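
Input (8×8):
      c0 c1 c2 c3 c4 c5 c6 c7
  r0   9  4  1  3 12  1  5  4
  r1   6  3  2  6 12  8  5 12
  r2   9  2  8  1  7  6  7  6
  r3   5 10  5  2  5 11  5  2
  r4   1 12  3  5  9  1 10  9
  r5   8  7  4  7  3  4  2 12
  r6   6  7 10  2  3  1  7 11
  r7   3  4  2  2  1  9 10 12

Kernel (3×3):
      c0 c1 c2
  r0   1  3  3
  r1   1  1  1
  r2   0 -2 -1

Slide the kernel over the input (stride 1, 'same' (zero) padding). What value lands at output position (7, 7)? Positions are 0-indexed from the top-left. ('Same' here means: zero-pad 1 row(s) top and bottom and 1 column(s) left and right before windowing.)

The receptive field on the zero-padded input at this output position is [7 11 0 / 10 12 0 / 0 0 0]. Elementwise product with the kernel and sum: 7·1 + 11·3 + 0·3 + 10·1 + 12·1 + 0·1 + 0·-2 + 0·-1.

62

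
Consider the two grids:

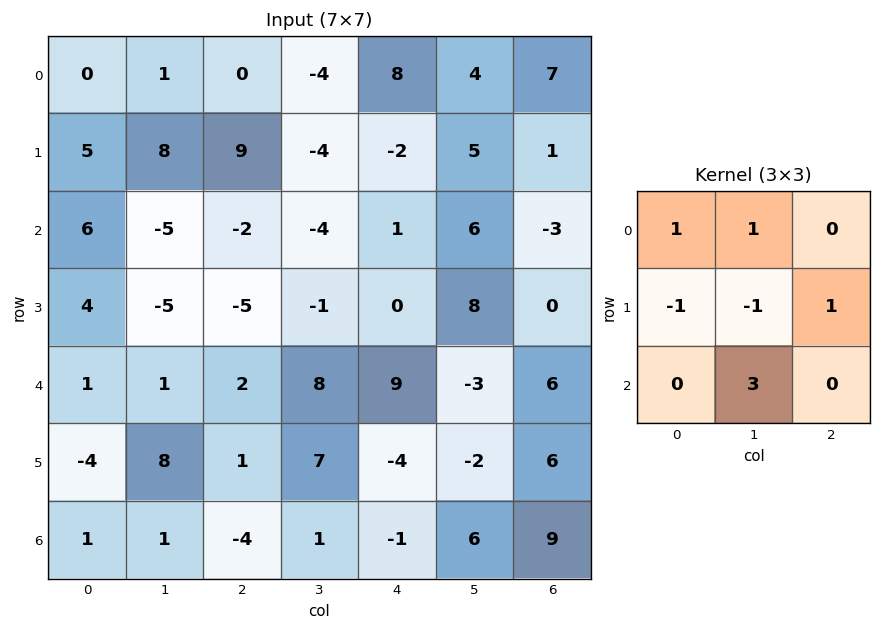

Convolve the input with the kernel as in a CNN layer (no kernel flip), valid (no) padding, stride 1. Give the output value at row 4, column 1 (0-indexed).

The receptive field on the input at this output position is [1 2 8 / 8 1 7 / 1 -4 1]. Elementwise product with the kernel and sum: 1·1 + 2·1 + 8·-1 + 1·-1 + 7·1 + -4·3.

-11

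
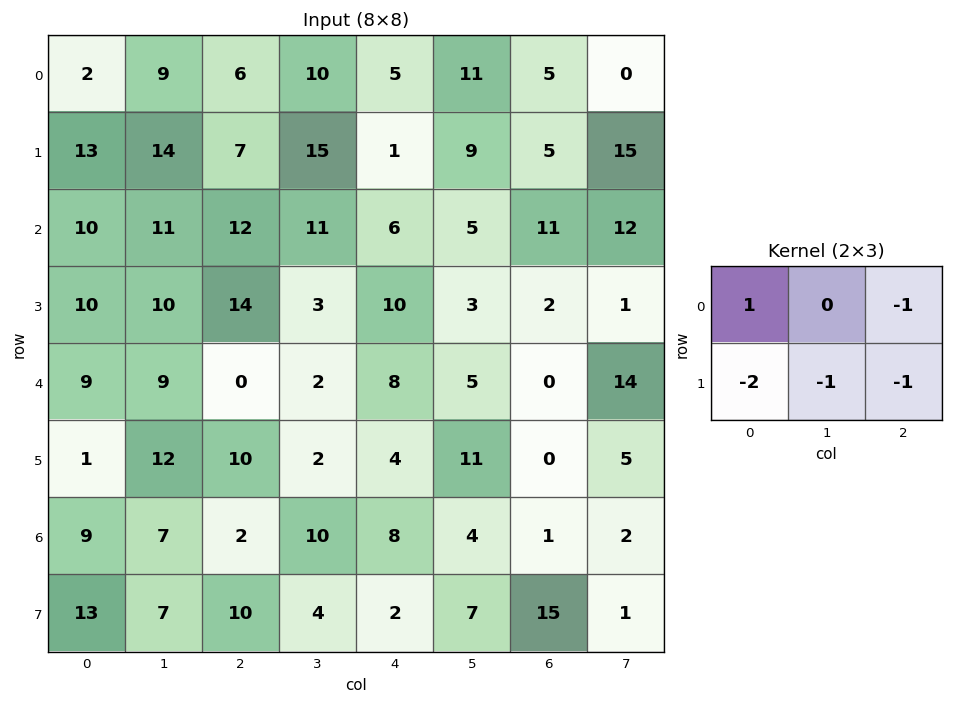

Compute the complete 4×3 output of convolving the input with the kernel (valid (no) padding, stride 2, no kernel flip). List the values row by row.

-51 -29 -16
-46 -35 -30
-15 -34 -11
-36 -32 -19

Output[0,0]: The receptive field on the input at this output position is [2 9 6 / 13 14 7]. Elementwise product with the kernel and sum: 2·1 + 6·-1 + 13·-2 + 14·-1 + 7·-1.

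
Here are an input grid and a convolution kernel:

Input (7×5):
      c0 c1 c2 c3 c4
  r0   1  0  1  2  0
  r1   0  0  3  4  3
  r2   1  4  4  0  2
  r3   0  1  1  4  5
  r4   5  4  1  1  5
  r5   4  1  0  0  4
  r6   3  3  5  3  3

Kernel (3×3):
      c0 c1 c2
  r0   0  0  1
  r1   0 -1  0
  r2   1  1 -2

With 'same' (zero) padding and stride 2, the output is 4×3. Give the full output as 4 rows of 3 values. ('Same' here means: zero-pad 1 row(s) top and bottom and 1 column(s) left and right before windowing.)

-1 -6 7
-3 -6 7
-2 4 -1
-2 -5 -3

Output[0,0]: The receptive field on the zero-padded input at this output position is [0 0 0 / 0 1 0 / 0 0 0]. Elementwise product with the kernel and sum: 0·1 + 1·-1 + 0·1 + 0·1 + 0·-2.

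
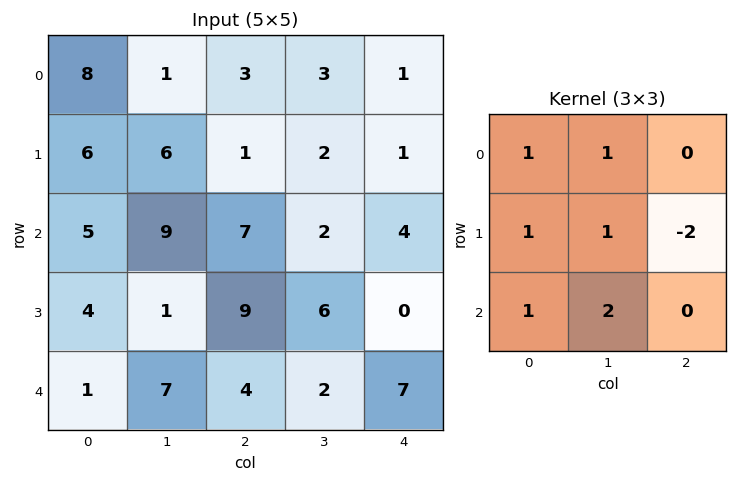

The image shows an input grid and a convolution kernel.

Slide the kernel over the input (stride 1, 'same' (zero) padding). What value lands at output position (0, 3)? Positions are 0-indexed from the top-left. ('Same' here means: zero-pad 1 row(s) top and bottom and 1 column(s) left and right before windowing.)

9

The receptive field on the zero-padded input at this output position is [0 0 0 / 3 3 1 / 1 2 1]. Elementwise product with the kernel and sum: 0·1 + 0·1 + 3·1 + 3·1 + 1·-2 + 1·1 + 2·2.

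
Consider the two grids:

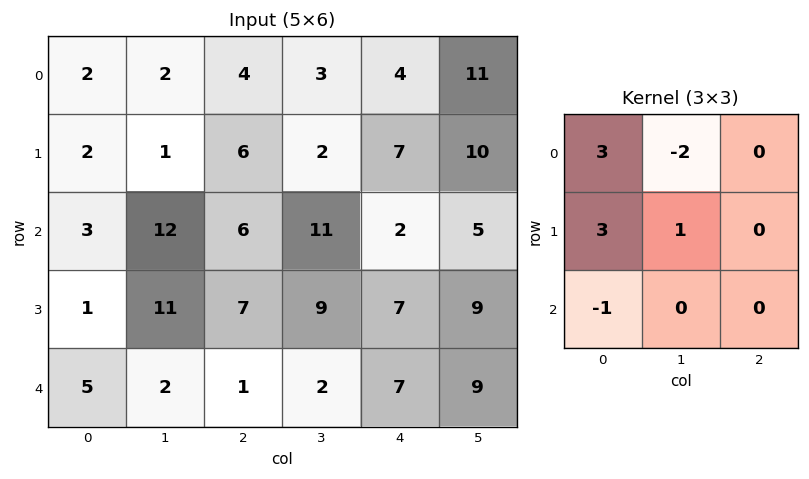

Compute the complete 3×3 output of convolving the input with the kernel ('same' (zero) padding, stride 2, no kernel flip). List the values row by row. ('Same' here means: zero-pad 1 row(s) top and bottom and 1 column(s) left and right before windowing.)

2 9 11
-1 22 18
3 26 26

Output[0,0]: The receptive field on the zero-padded input at this output position is [0 0 0 / 0 2 2 / 0 2 1]. Elementwise product with the kernel and sum: 0·3 + 0·-2 + 0·3 + 2·1 + 0·-1.
Output[0,1]: The receptive field on the zero-padded input at this output position is [0 0 0 / 2 4 3 / 1 6 2]. Elementwise product with the kernel and sum: 0·3 + 0·-2 + 2·3 + 4·1 + 1·-1.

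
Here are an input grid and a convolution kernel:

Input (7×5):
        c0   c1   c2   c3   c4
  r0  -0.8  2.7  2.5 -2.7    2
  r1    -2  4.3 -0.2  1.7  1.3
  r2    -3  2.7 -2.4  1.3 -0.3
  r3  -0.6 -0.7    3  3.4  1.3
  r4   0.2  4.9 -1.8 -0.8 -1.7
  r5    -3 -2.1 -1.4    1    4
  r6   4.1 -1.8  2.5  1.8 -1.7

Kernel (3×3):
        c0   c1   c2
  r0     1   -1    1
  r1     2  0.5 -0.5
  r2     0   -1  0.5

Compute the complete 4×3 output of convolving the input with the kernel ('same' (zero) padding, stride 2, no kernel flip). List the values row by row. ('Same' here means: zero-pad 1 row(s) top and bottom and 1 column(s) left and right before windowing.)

Output[0,0]: The receptive field on the zero-padded input at this output position is [0 0 0 / 0 -0.8 2.7 / 0 -2 4.3]. Elementwise product with the kernel and sum: 0·1 + 0·-1 + 0·1 + 0·2 + -0.8·0.5 + 2.7·-0.5 + -2·-1 + 4.3·0.5.
Output[0,1]: The receptive field on the zero-padded input at this output position is [0 0 0 / 2.7 2.5 -2.7 / 4.3 -0.2 1.7]. Elementwise product with the kernel and sum: 0·1 + 0·-1 + 0·1 + 2.7·2 + 2.5·0.5 + -2.7·-0.5 + -0.2·-1 + 1.7·0.5.

2.4 9.05 -5.7
3.7 8.45 1.55
-0.5 10.9 -4.35
3.85 -2.95 -0.25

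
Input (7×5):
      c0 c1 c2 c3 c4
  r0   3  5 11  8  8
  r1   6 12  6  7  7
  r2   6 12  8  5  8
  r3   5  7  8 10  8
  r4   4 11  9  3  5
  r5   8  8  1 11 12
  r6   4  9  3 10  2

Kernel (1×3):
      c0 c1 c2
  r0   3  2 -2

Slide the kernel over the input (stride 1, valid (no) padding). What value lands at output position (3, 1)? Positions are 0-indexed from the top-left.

The receptive field on the input at this output position is [7 8 10]. Elementwise product with the kernel and sum: 7·3 + 8·2 + 10·-2.

17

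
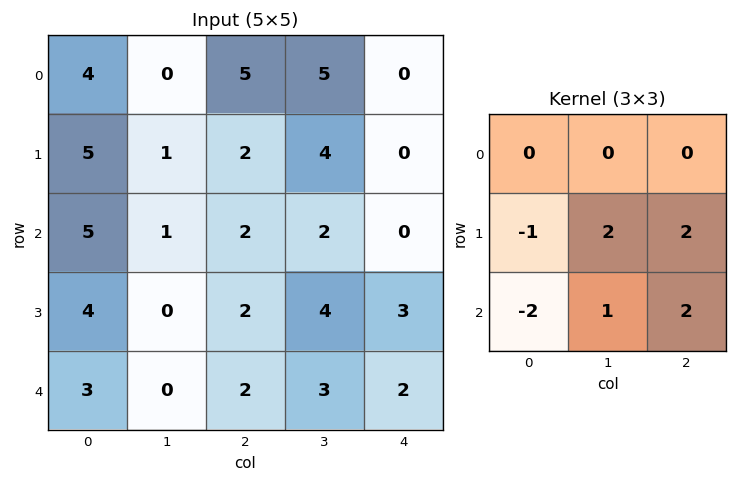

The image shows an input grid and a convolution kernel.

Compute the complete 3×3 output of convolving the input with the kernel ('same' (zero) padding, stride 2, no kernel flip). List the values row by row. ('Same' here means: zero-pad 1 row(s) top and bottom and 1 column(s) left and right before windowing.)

Output[0,0]: The receptive field on the zero-padded input at this output position is [0 0 0 / 0 4 0 / 0 5 1]. Elementwise product with the kernel and sum: 0·-1 + 4·2 + 0·2 + 0·-2 + 5·1 + 1·2.

15 28 -13
16 17 -7
6 10 1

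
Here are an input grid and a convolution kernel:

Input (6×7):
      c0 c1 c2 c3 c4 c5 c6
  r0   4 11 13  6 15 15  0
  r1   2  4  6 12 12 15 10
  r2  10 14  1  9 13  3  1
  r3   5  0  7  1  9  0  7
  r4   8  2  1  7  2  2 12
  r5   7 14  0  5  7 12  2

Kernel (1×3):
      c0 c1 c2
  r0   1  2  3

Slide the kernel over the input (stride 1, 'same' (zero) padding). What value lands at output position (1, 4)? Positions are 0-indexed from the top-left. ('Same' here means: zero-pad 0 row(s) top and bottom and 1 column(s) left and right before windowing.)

The receptive field on the zero-padded input at this output position is [12 12 15]. Elementwise product with the kernel and sum: 12·1 + 12·2 + 15·3.

81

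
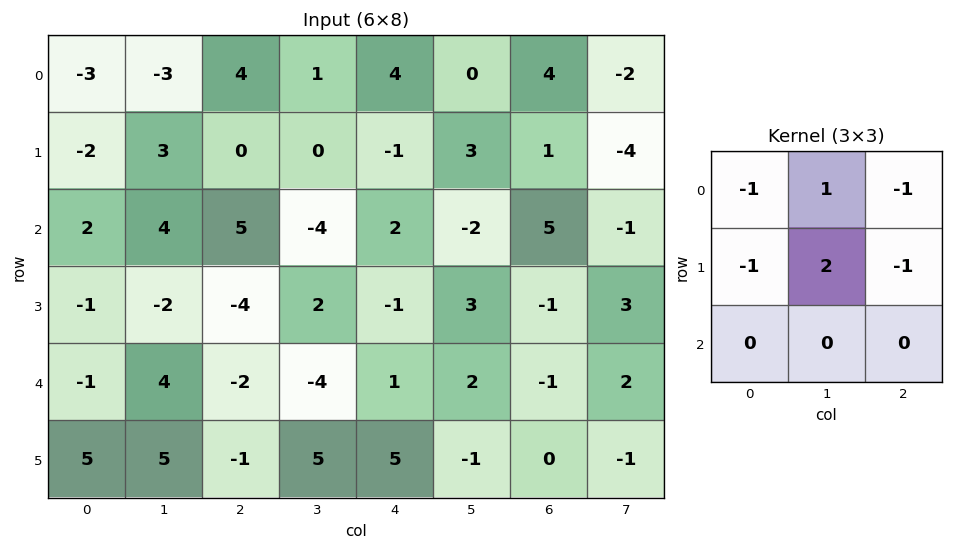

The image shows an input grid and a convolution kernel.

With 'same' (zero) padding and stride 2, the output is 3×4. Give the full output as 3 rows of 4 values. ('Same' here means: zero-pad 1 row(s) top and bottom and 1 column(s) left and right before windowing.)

-3 10 7 10
-5 7 6 15
-5 -8 -2 -13

Output[0,0]: The receptive field on the zero-padded input at this output position is [0 0 0 / 0 -3 -3 / 0 -2 3]. Elementwise product with the kernel and sum: 0·-1 + 0·1 + 0·-1 + 0·-1 + -3·2 + -3·-1.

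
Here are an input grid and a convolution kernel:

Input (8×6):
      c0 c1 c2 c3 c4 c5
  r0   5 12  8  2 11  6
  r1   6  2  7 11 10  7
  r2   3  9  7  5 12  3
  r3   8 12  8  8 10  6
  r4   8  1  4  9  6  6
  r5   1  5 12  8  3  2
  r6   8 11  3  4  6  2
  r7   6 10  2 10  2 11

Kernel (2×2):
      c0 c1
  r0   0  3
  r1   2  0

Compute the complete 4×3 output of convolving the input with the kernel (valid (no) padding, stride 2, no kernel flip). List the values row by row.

Output[0,0]: The receptive field on the input at this output position is [5 12 / 6 2]. Elementwise product with the kernel and sum: 12·3 + 6·2.
Output[0,1]: The receptive field on the input at this output position is [8 2 / 7 11]. Elementwise product with the kernel and sum: 2·3 + 7·2.

48 20 38
43 31 29
5 51 24
45 16 10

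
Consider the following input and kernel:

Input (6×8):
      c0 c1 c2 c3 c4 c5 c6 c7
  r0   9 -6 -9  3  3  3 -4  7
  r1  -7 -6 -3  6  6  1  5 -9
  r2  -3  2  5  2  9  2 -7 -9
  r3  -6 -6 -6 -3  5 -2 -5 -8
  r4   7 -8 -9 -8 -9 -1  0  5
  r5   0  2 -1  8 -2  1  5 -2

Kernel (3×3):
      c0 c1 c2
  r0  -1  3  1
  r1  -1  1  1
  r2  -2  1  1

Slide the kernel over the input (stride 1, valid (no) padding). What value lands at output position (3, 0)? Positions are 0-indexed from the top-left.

-41

The receptive field on the input at this output position is [-6 -6 -6 / 7 -8 -9 / 0 2 -1]. Elementwise product with the kernel and sum: -6·-1 + -6·3 + -6·1 + 7·-1 + -8·1 + -9·1 + 0·-2 + 2·1 + -1·1.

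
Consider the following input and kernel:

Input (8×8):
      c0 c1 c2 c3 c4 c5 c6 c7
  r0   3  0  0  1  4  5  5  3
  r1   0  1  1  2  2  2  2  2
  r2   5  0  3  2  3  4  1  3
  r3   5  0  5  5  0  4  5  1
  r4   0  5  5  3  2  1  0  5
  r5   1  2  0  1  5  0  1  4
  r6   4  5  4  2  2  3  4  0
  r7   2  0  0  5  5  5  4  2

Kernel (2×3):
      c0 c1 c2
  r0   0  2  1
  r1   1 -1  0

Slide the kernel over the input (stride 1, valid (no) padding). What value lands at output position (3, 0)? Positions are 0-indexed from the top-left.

The receptive field on the input at this output position is [5 0 5 / 0 5 5]. Elementwise product with the kernel and sum: 0·2 + 5·1 + 0·1 + 5·-1.

0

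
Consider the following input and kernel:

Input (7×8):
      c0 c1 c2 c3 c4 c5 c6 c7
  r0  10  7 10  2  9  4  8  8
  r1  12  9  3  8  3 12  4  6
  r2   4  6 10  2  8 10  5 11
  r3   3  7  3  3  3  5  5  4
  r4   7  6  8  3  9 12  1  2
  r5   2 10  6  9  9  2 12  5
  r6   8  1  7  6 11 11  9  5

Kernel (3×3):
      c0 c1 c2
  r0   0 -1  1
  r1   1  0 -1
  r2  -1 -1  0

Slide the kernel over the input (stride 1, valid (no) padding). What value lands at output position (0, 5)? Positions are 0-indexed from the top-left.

-9

The receptive field on the input at this output position is [4 8 8 / 12 4 6 / 10 5 11]. Elementwise product with the kernel and sum: 8·-1 + 8·1 + 12·1 + 6·-1 + 10·-1 + 5·-1.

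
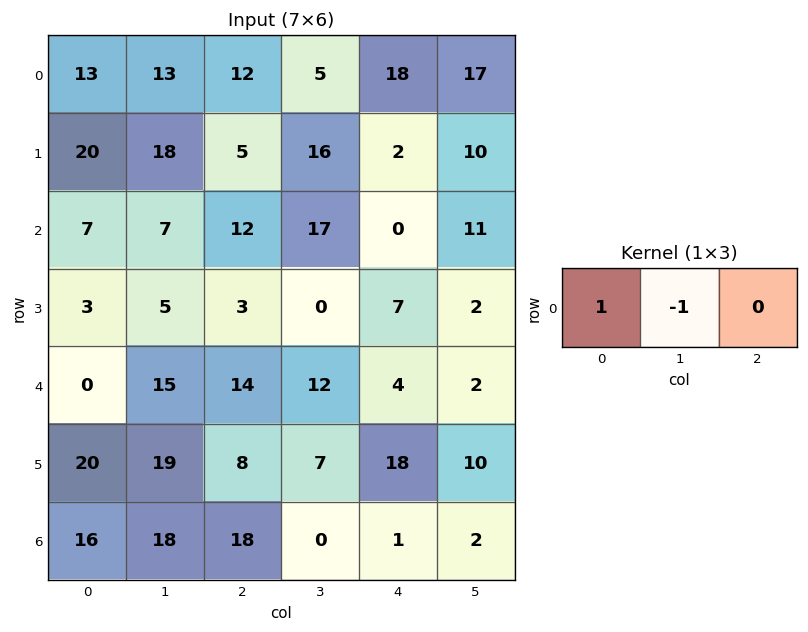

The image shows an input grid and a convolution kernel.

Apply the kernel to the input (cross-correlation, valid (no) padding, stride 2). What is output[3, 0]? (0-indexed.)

The receptive field on the input at this output position is [16 18 18]. Elementwise product with the kernel and sum: 16·1 + 18·-1.

-2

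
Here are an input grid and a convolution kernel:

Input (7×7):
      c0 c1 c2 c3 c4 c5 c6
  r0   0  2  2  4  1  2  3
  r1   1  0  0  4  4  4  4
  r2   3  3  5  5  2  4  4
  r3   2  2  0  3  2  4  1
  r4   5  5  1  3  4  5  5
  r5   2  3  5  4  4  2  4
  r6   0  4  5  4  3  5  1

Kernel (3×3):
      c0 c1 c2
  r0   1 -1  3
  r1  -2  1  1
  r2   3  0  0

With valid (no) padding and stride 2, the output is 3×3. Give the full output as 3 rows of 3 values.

11 24 14
28 14 23
7 23 21

Output[0,0]: The receptive field on the input at this output position is [0 2 2 / 1 0 0 / 3 3 5]. Elementwise product with the kernel and sum: 0·1 + 2·-1 + 2·3 + 1·-2 + 0·1 + 0·1 + 3·3.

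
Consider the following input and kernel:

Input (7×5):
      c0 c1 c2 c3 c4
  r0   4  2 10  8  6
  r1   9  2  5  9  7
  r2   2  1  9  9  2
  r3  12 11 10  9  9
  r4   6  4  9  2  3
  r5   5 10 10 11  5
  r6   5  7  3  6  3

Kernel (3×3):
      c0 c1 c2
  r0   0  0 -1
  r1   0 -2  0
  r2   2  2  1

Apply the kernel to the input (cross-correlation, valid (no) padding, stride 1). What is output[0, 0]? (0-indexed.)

1

The receptive field on the input at this output position is [4 2 10 / 9 2 5 / 2 1 9]. Elementwise product with the kernel and sum: 10·-1 + 2·-2 + 2·2 + 1·2 + 9·1.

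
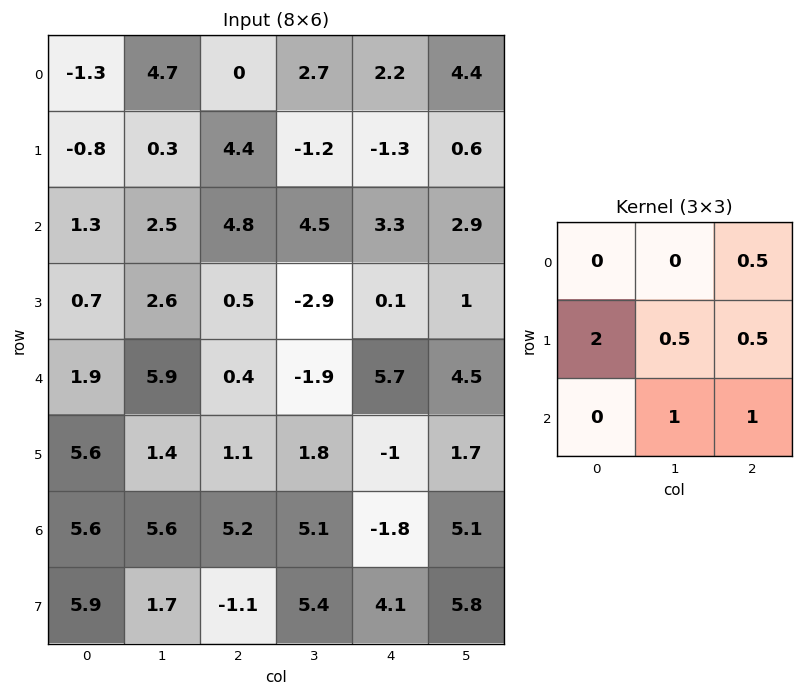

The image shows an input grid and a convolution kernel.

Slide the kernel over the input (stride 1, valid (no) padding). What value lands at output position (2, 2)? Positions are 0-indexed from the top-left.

5.05

The receptive field on the input at this output position is [4.8 4.5 3.3 / 0.5 -2.9 0.1 / 0.4 -1.9 5.7]. Elementwise product with the kernel and sum: 3.3·0.5 + 0.5·2 + -2.9·0.5 + 0.1·0.5 + -1.9·1 + 5.7·1.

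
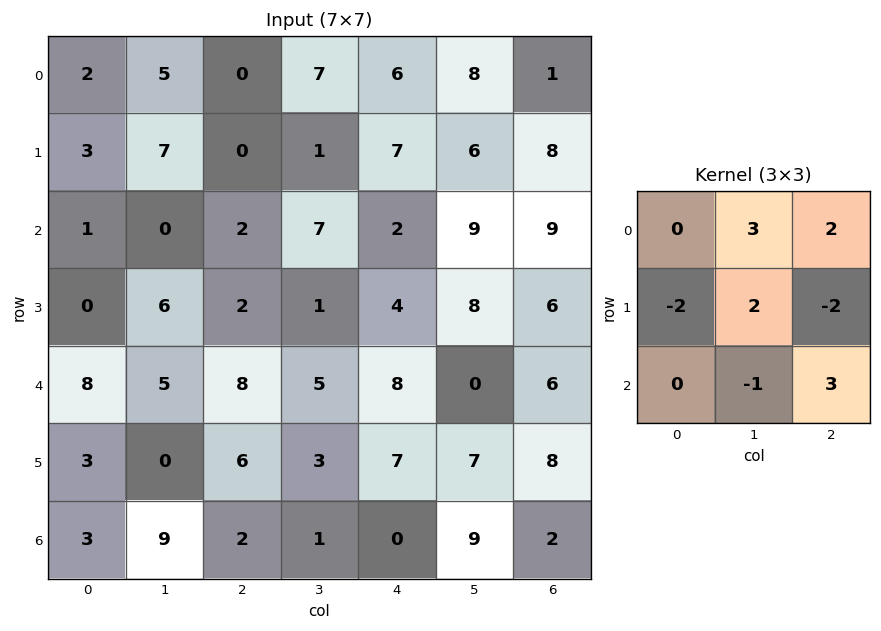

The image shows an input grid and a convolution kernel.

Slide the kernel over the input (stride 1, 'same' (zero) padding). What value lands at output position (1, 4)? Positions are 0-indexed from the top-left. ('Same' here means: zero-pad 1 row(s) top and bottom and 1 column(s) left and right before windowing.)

59

The receptive field on the zero-padded input at this output position is [7 6 8 / 1 7 6 / 7 2 9]. Elementwise product with the kernel and sum: 6·3 + 8·2 + 1·-2 + 7·2 + 6·-2 + 2·-1 + 9·3.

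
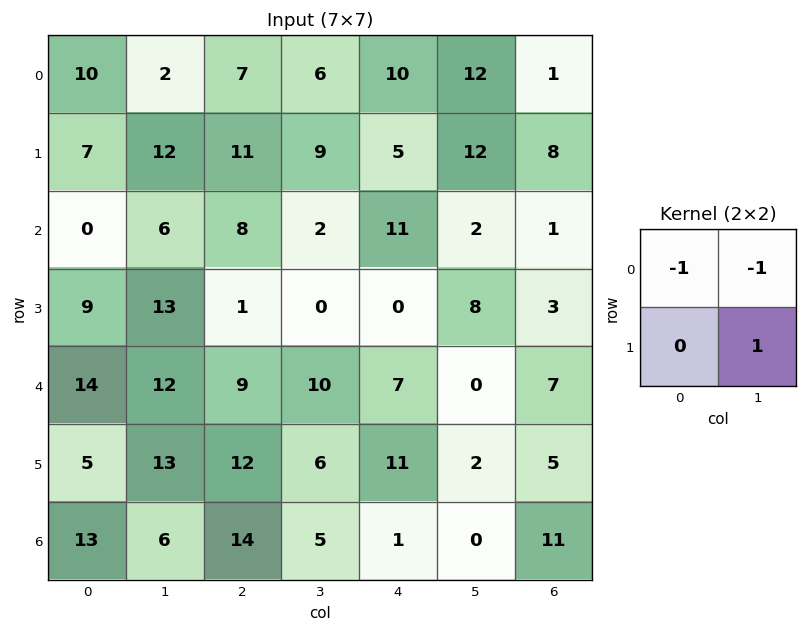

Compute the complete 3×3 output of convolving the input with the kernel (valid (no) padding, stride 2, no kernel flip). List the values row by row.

0 -4 -10
7 -10 -5
-13 -13 -5

Output[0,0]: The receptive field on the input at this output position is [10 2 / 7 12]. Elementwise product with the kernel and sum: 10·-1 + 2·-1 + 12·1.
Output[0,1]: The receptive field on the input at this output position is [7 6 / 11 9]. Elementwise product with the kernel and sum: 7·-1 + 6·-1 + 9·1.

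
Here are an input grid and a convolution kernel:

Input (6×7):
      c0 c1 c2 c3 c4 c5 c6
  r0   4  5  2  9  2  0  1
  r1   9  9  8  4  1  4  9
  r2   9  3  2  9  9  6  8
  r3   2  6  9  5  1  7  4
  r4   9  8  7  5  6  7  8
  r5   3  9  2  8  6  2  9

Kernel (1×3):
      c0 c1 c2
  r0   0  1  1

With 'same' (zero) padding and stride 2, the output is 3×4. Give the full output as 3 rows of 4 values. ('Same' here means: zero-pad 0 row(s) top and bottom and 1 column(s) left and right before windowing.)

9 11 2 1
12 11 15 8
17 12 13 8

Output[0,0]: The receptive field on the zero-padded input at this output position is [0 4 5]. Elementwise product with the kernel and sum: 4·1 + 5·1.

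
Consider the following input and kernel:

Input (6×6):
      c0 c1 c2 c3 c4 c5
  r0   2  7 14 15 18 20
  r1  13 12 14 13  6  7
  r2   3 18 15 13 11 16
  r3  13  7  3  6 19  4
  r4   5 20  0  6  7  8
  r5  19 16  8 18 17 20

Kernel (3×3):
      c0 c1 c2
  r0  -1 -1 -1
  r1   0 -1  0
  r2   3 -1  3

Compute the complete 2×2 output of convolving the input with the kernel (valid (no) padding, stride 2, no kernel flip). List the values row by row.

Output[0,0]: The receptive field on the input at this output position is [2 7 14 / 13 12 14 / 3 18 15]. Elementwise product with the kernel and sum: 2·-1 + 7·-1 + 14·-1 + 12·-1 + 3·3 + 18·-1 + 15·3.

1 5
-48 -30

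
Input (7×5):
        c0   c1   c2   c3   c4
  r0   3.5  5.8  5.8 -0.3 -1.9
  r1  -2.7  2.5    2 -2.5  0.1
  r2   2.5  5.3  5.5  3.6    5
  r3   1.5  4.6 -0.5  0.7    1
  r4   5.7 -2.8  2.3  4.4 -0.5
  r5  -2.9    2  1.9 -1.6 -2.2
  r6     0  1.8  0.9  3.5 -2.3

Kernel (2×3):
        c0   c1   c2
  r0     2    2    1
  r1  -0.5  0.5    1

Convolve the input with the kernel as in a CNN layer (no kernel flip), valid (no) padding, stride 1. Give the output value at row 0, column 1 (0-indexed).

The receptive field on the input at this output position is [5.8 5.8 -0.3 / 2.5 2 -2.5]. Elementwise product with the kernel and sum: 5.8·2 + 5.8·2 + -0.3·1 + 2.5·-0.5 + 2·0.5 + -2.5·1.

20.15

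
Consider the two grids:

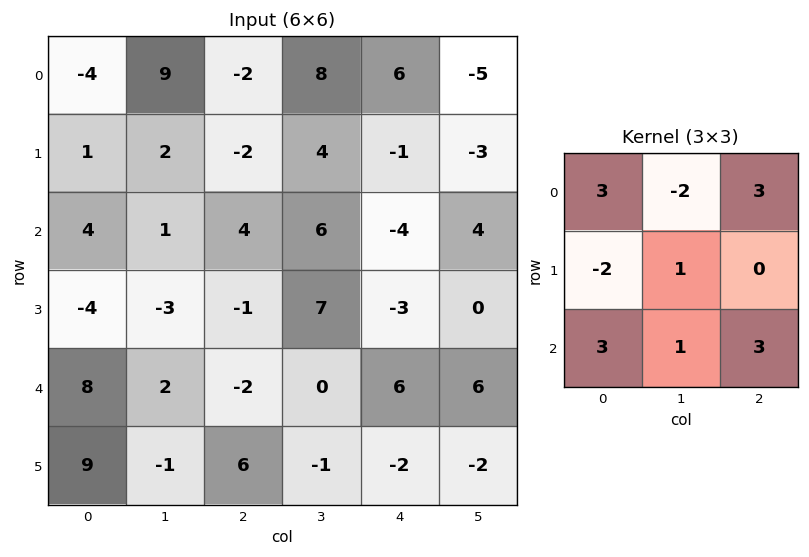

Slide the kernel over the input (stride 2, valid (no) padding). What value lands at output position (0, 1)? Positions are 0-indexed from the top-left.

The receptive field on the input at this output position is [-2 8 6 / -2 4 -1 / 4 6 -4]. Elementwise product with the kernel and sum: -2·3 + 8·-2 + 6·3 + -2·-2 + 4·1 + 4·3 + 6·1 + -4·3.

10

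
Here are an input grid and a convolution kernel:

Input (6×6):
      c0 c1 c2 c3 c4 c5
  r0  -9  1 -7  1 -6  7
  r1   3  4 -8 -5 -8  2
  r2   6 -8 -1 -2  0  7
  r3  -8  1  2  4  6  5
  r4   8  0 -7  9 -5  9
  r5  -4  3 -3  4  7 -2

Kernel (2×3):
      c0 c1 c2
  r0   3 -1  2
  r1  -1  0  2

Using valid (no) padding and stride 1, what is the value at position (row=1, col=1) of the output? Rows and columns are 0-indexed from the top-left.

14

The receptive field on the input at this output position is [4 -8 -5 / -8 -1 -2]. Elementwise product with the kernel and sum: 4·3 + -8·-1 + -5·2 + -8·-1 + -2·2.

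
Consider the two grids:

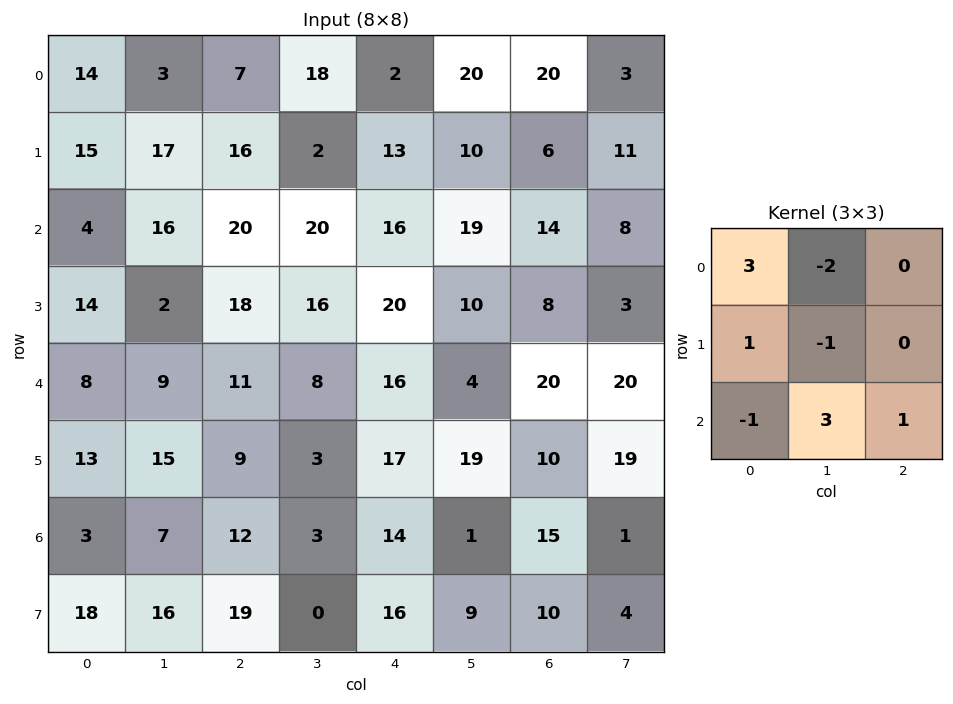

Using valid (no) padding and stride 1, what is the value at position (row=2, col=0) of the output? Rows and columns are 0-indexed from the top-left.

The receptive field on the input at this output position is [4 16 20 / 14 2 18 / 8 9 11]. Elementwise product with the kernel and sum: 4·3 + 16·-2 + 14·1 + 2·-1 + 8·-1 + 9·3 + 11·1.

22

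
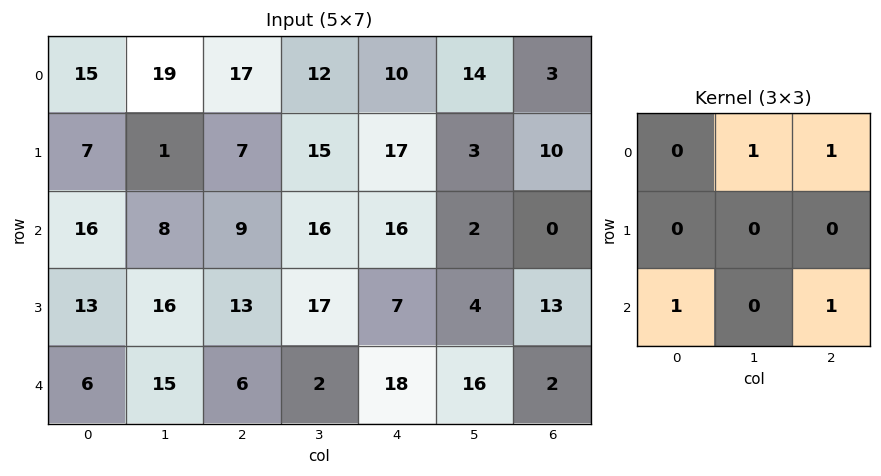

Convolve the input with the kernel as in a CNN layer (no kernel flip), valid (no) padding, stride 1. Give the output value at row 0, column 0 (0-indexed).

The receptive field on the input at this output position is [15 19 17 / 7 1 7 / 16 8 9]. Elementwise product with the kernel and sum: 19·1 + 17·1 + 16·1 + 9·1.

61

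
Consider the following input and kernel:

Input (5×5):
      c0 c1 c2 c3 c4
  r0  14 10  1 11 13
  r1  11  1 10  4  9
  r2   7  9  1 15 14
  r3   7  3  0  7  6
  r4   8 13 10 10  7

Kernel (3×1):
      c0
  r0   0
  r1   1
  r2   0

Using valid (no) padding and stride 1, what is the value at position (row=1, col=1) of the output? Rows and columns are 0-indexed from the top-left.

9

The receptive field on the input at this output position is [1 / 9 / 3]. Elementwise product with the kernel and sum: 9·1.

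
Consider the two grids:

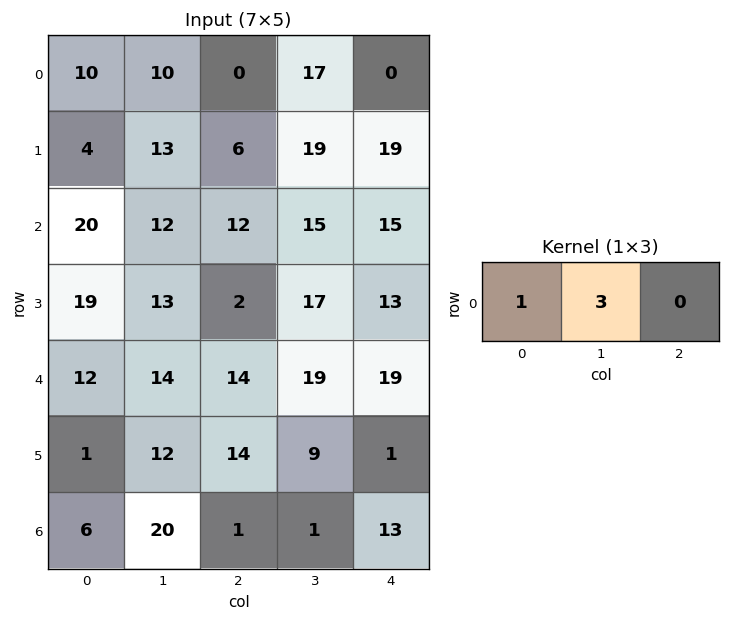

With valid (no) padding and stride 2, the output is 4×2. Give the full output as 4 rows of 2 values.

Output[0,0]: The receptive field on the input at this output position is [10 10 0]. Elementwise product with the kernel and sum: 10·1 + 10·3.

40 51
56 57
54 71
66 4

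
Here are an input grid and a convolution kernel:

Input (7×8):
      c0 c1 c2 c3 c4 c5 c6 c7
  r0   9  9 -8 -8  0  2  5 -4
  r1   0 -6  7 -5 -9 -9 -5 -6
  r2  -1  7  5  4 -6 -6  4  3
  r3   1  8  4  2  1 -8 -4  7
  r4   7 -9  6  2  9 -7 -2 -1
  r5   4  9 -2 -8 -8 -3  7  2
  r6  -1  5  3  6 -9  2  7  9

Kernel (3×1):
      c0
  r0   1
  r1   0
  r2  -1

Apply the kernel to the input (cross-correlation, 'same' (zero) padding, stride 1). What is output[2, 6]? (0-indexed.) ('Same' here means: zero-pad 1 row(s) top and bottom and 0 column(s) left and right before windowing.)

The receptive field on the zero-padded input at this output position is [-5 / 4 / -4]. Elementwise product with the kernel and sum: -5·1 + -4·-1.

-1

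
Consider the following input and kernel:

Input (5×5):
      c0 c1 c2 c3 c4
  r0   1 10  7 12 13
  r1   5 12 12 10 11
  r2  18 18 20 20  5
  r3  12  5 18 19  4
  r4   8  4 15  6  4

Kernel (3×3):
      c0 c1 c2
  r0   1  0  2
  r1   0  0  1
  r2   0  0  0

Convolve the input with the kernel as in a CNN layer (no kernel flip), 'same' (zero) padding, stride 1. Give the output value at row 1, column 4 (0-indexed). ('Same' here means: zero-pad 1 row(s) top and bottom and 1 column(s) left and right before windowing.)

12

The receptive field on the zero-padded input at this output position is [12 13 0 / 10 11 0 / 20 5 0]. Elementwise product with the kernel and sum: 12·1 + 0·2 + 0·1.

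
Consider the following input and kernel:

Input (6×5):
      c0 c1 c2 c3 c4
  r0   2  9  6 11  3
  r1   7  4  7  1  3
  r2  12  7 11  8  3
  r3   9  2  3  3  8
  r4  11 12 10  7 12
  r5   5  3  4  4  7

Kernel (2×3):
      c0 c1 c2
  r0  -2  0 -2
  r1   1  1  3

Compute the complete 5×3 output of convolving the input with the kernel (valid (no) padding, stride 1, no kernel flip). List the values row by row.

16 -26 -1
24 32 8
-26 -16 2
29 33 31
-22 -19 -15

Output[0,0]: The receptive field on the input at this output position is [2 9 6 / 7 4 7]. Elementwise product with the kernel and sum: 2·-2 + 6·-2 + 7·1 + 4·1 + 7·3.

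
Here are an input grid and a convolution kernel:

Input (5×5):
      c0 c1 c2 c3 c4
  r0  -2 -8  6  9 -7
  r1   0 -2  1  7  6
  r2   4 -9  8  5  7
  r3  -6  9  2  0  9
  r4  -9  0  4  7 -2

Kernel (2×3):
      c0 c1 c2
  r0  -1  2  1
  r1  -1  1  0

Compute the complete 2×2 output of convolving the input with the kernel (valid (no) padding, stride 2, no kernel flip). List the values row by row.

Output[0,0]: The receptive field on the input at this output position is [-2 -8 6 / 0 -2 1]. Elementwise product with the kernel and sum: -2·-1 + -8·2 + 6·1 + 0·-1 + -2·1.

-10 11
1 7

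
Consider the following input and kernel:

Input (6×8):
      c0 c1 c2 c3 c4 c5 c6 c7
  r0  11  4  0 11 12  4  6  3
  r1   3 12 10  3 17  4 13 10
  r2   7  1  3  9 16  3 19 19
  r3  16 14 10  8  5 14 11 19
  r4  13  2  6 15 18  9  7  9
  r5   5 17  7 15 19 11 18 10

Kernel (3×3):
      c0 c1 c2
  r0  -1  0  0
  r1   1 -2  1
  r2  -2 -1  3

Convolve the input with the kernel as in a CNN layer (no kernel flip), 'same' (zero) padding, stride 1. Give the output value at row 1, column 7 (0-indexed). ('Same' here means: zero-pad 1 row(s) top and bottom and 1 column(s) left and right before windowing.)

-70

The receptive field on the zero-padded input at this output position is [6 3 0 / 13 10 0 / 19 19 0]. Elementwise product with the kernel and sum: 6·-1 + 13·1 + 10·-2 + 0·1 + 19·-2 + 19·-1 + 0·3.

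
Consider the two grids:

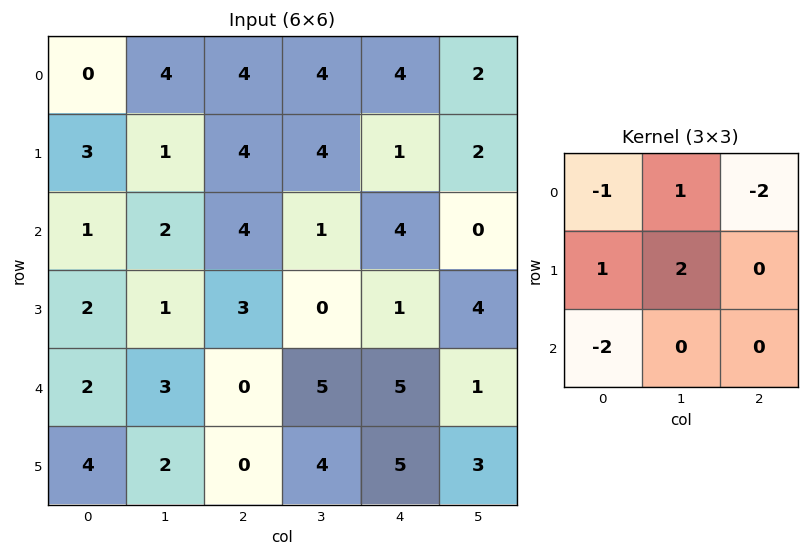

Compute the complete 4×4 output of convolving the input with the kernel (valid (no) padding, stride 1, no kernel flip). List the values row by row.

-1 -3 -4 0
-9 3 -2 2
-7 1 -8 -5
-7 1 5 0

Output[0,0]: The receptive field on the input at this output position is [0 4 4 / 3 1 4 / 1 2 4]. Elementwise product with the kernel and sum: 0·-1 + 4·1 + 4·-2 + 3·1 + 1·2 + 1·-2.
Output[0,1]: The receptive field on the input at this output position is [4 4 4 / 1 4 4 / 2 4 1]. Elementwise product with the kernel and sum: 4·-1 + 4·1 + 4·-2 + 1·1 + 4·2 + 2·-2.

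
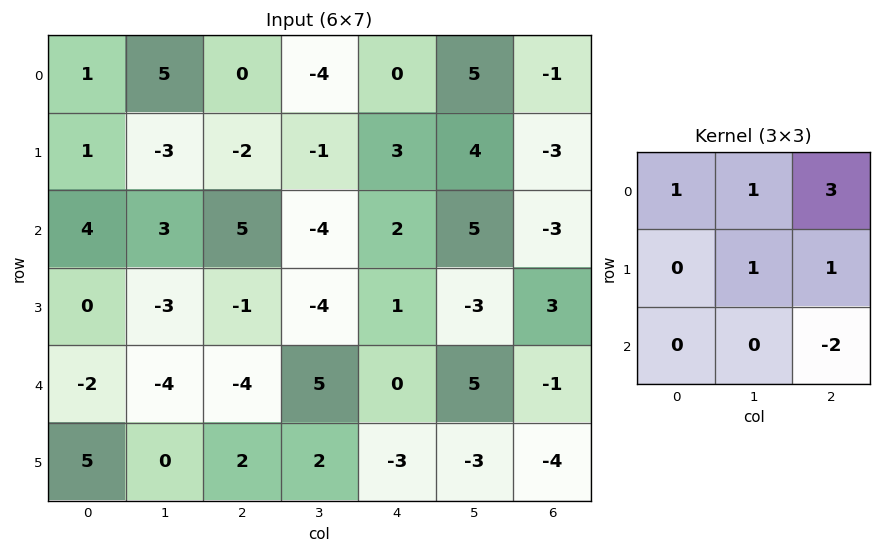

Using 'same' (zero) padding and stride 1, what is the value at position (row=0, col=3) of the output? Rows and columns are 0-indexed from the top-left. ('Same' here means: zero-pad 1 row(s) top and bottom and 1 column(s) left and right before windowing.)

The receptive field on the zero-padded input at this output position is [0 0 0 / 0 -4 0 / -2 -1 3]. Elementwise product with the kernel and sum: 0·1 + 0·1 + 0·3 + -4·1 + 0·1 + 3·-2.

-10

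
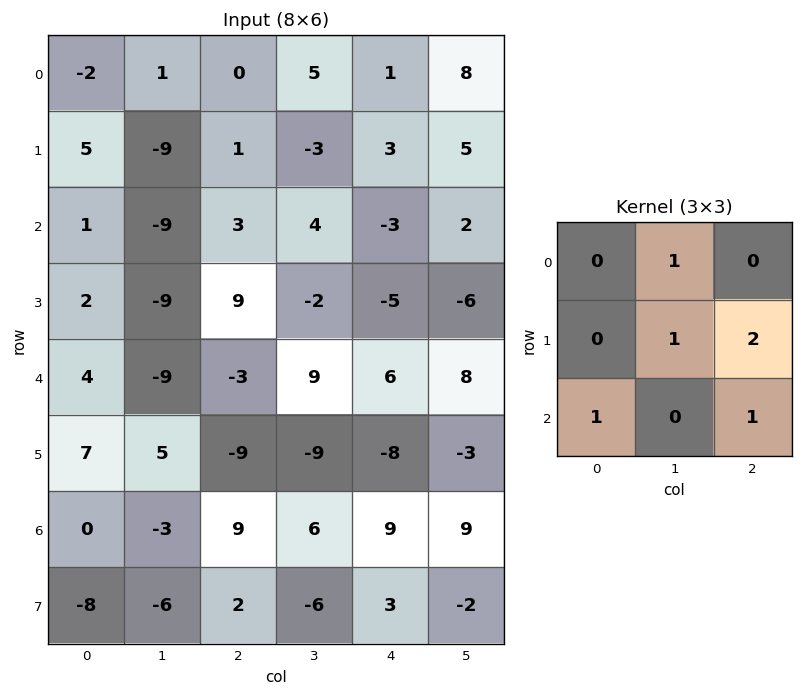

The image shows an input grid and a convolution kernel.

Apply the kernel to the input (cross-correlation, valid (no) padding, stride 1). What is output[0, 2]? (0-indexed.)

The receptive field on the input at this output position is [0 5 1 / 1 -3 3 / 3 4 -3]. Elementwise product with the kernel and sum: 5·1 + -3·1 + 3·2 + 3·1 + -3·1.

8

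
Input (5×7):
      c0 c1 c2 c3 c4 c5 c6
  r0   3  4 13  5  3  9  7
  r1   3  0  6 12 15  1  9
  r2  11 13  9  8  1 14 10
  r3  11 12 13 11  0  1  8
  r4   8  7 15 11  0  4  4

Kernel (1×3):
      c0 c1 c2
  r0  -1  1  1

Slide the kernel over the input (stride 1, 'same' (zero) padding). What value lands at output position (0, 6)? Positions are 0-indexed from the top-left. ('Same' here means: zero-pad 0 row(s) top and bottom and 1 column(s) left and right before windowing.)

The receptive field on the zero-padded input at this output position is [9 7 0]. Elementwise product with the kernel and sum: 9·-1 + 7·1 + 0·1.

-2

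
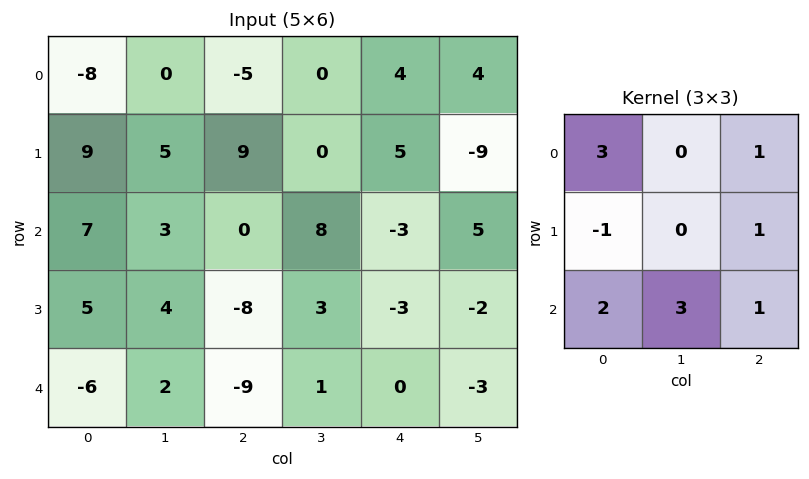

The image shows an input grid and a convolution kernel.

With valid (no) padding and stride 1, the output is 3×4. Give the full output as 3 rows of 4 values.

Output[0,0]: The receptive field on the input at this output position is [-8 0 -5 / 9 5 9 / 7 3 0]. Elementwise product with the kernel and sum: -8·3 + -5·1 + 9·-1 + 9·1 + 7·2 + 3·3 + 0·1.
Output[0,1]: The receptive field on the input at this output position is [0 -5 0 / 5 9 0 / 3 0 8]. Elementwise product with the kernel and sum: 0·3 + 0·1 + 5·-1 + 0·1 + 3·2 + 0·3 + 8·1.

-6 9 6 7
43 7 19 -17
-7 -6 -13 23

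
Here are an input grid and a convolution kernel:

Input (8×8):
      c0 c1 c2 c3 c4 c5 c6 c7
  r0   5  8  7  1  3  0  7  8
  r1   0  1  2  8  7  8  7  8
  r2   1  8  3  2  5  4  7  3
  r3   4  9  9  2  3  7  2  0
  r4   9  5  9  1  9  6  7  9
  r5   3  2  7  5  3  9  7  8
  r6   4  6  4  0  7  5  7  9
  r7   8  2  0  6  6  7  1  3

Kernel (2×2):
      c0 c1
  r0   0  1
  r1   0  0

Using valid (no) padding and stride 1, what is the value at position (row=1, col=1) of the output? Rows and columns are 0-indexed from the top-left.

The receptive field on the input at this output position is [1 2 / 8 3]. Elementwise product with the kernel and sum: 2·1.

2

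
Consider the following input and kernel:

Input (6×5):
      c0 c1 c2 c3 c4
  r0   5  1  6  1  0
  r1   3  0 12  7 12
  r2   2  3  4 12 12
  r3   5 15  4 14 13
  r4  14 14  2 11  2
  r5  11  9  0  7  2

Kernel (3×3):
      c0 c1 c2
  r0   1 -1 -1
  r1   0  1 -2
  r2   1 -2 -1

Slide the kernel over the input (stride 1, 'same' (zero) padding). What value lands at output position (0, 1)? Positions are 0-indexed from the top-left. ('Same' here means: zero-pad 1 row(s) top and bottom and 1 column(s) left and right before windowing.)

-20

The receptive field on the zero-padded input at this output position is [0 0 0 / 5 1 6 / 3 0 12]. Elementwise product with the kernel and sum: 0·1 + 0·-1 + 0·-1 + 1·1 + 6·-2 + 3·1 + 0·-2 + 12·-1.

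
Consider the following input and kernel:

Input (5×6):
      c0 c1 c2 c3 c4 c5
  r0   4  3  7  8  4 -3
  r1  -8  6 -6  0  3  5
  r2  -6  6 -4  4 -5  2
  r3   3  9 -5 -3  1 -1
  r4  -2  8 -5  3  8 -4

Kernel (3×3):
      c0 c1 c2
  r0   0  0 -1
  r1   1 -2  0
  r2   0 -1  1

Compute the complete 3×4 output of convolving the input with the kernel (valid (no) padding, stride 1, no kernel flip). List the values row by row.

Output[0,0]: The receptive field on the input at this output position is [4 3 7 / -8 6 -6 / -6 6 -4]. Elementwise product with the kernel and sum: 7·-1 + -8·1 + 6·-2 + 6·-1 + -4·1.
Output[0,1]: The receptive field on the input at this output position is [3 7 8 / 6 -6 0 / 6 -4 4]. Elementwise product with the kernel and sum: 8·-1 + 6·1 + -6·-2 + -4·-1 + 4·1.

-37 18 -19 4
-26 16 -11 7
-24 23 11 -19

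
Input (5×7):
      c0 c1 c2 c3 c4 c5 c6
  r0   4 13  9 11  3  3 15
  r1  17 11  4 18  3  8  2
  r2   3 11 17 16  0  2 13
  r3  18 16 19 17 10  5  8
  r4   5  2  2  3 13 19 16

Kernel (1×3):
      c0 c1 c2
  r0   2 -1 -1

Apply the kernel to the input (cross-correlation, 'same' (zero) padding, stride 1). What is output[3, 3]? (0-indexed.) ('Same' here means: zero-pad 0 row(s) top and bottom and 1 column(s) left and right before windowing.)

The receptive field on the zero-padded input at this output position is [19 17 10]. Elementwise product with the kernel and sum: 19·2 + 17·-1 + 10·-1.

11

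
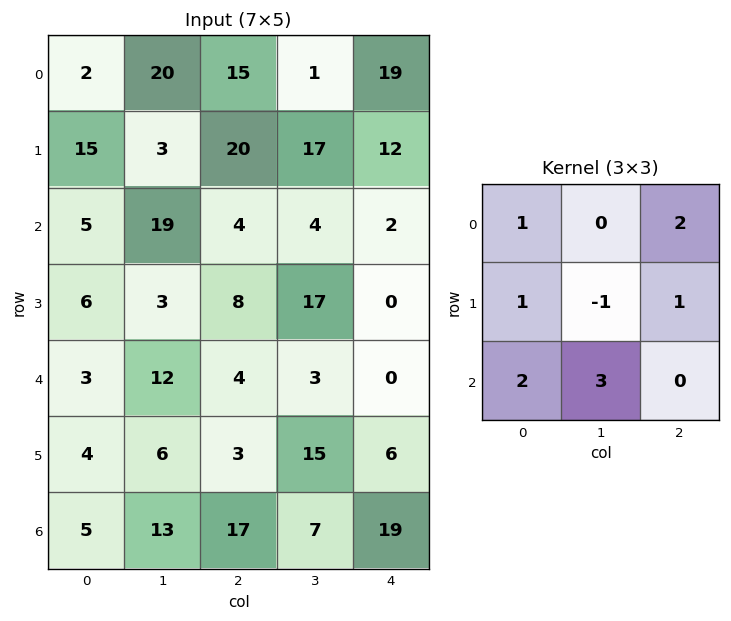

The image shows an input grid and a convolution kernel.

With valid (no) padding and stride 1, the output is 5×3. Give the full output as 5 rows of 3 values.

131 72 88
66 86 113
66 75 16
43 69 60
61 113 53

Output[0,0]: The receptive field on the input at this output position is [2 20 15 / 15 3 20 / 5 19 4]. Elementwise product with the kernel and sum: 2·1 + 15·2 + 15·1 + 3·-1 + 20·1 + 5·2 + 19·3.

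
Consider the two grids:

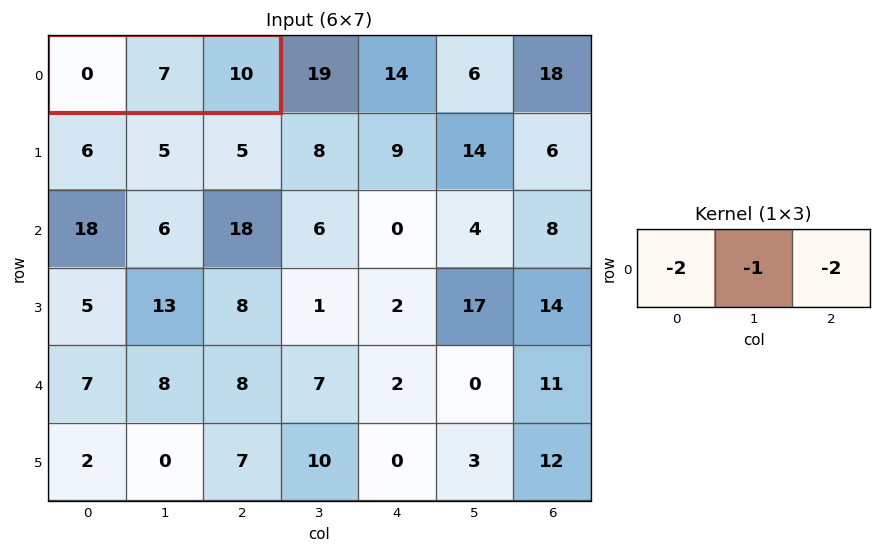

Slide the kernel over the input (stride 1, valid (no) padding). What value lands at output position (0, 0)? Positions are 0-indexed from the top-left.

The receptive field on the input at this output position is [0 7 10]. Elementwise product with the kernel and sum: 0·-2 + 7·-1 + 10·-2.

-27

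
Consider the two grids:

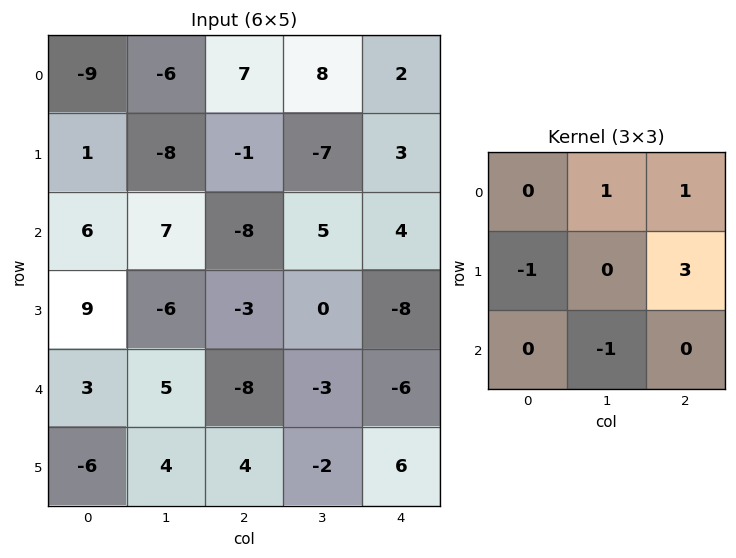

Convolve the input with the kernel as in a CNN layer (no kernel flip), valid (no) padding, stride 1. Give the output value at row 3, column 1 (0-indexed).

-21

The receptive field on the input at this output position is [-6 -3 0 / 5 -8 -3 / 4 4 -2]. Elementwise product with the kernel and sum: -3·1 + 0·1 + 5·-1 + -3·3 + 4·-1.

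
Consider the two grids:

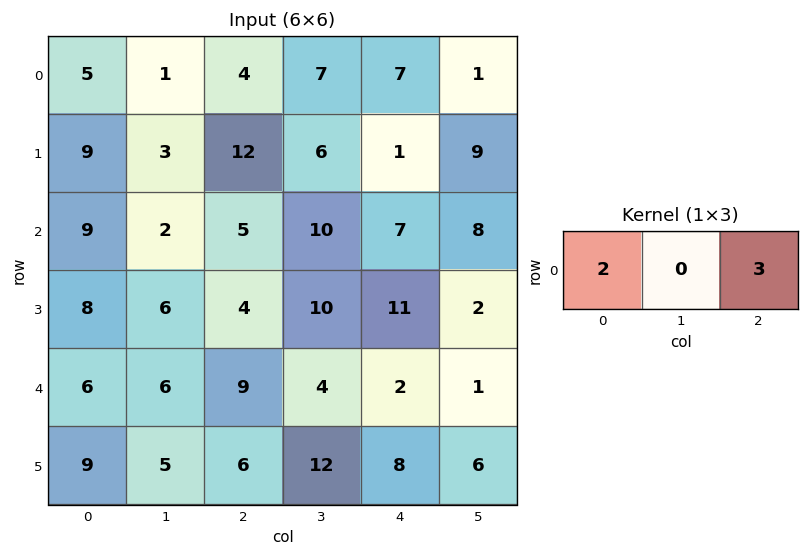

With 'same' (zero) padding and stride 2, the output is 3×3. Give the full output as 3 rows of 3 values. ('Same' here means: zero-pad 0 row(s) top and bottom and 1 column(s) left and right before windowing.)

3 23 17
6 34 44
18 24 11

Output[0,0]: The receptive field on the zero-padded input at this output position is [0 5 1]. Elementwise product with the kernel and sum: 0·2 + 1·3.
Output[0,1]: The receptive field on the zero-padded input at this output position is [1 4 7]. Elementwise product with the kernel and sum: 1·2 + 7·3.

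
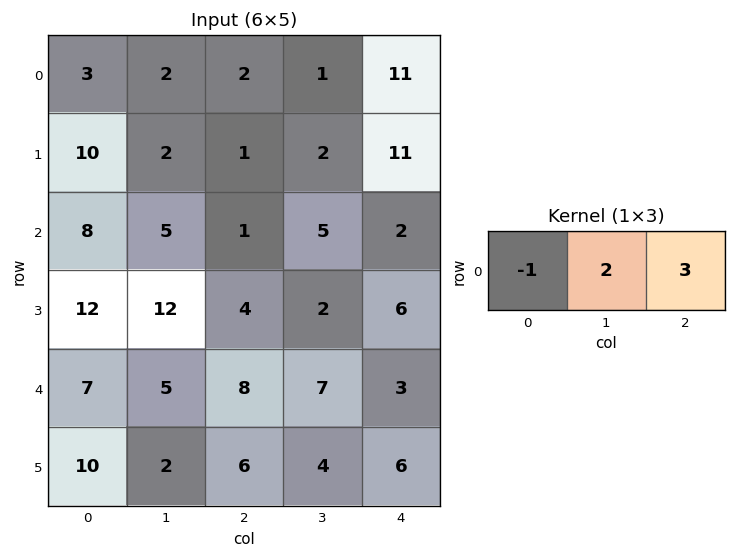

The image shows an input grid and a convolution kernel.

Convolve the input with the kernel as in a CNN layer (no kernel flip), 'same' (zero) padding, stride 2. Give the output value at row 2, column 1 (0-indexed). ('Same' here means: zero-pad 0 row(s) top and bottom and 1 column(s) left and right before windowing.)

The receptive field on the zero-padded input at this output position is [5 8 7]. Elementwise product with the kernel and sum: 5·-1 + 8·2 + 7·3.

32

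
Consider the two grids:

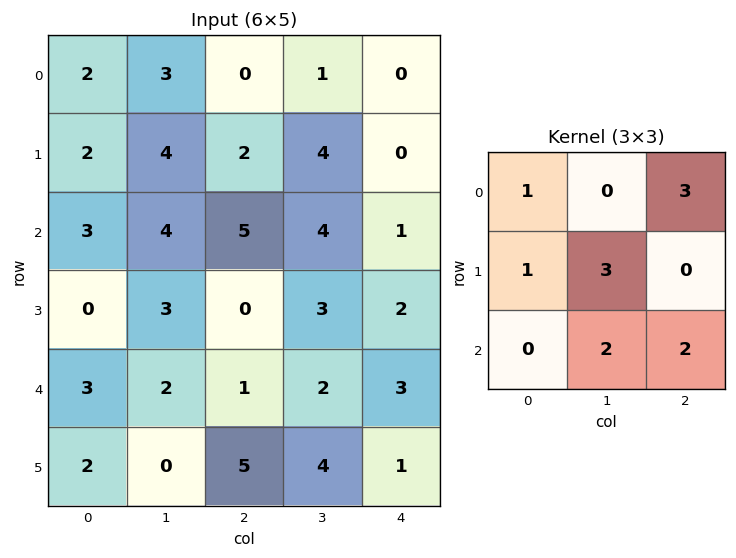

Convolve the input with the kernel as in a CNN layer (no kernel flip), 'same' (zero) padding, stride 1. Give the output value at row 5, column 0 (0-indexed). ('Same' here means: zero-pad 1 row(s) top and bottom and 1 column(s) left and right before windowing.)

12

The receptive field on the zero-padded input at this output position is [0 3 2 / 0 2 0 / 0 0 0]. Elementwise product with the kernel and sum: 0·1 + 2·3 + 0·1 + 2·3 + 0·2 + 0·2.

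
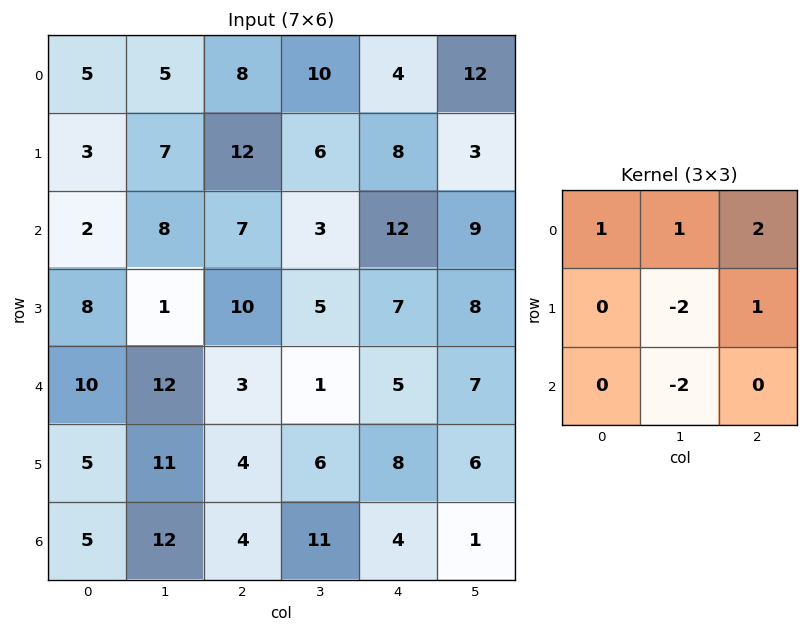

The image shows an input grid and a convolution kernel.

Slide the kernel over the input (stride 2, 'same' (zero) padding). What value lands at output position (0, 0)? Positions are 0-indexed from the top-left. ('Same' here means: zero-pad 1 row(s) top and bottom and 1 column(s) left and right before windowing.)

The receptive field on the zero-padded input at this output position is [0 0 0 / 0 5 5 / 0 3 7]. Elementwise product with the kernel and sum: 0·1 + 0·1 + 0·2 + 5·-2 + 5·1 + 3·-2.

-11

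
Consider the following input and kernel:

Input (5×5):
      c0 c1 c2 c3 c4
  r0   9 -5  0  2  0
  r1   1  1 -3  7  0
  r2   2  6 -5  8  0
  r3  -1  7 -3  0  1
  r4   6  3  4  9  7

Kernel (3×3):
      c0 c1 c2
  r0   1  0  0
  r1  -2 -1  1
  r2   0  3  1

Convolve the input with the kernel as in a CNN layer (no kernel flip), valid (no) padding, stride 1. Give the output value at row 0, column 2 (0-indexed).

23

The receptive field on the input at this output position is [0 2 0 / -3 7 0 / -5 8 0]. Elementwise product with the kernel and sum: 0·1 + -3·-2 + 7·-1 + 0·1 + 8·3 + 0·1.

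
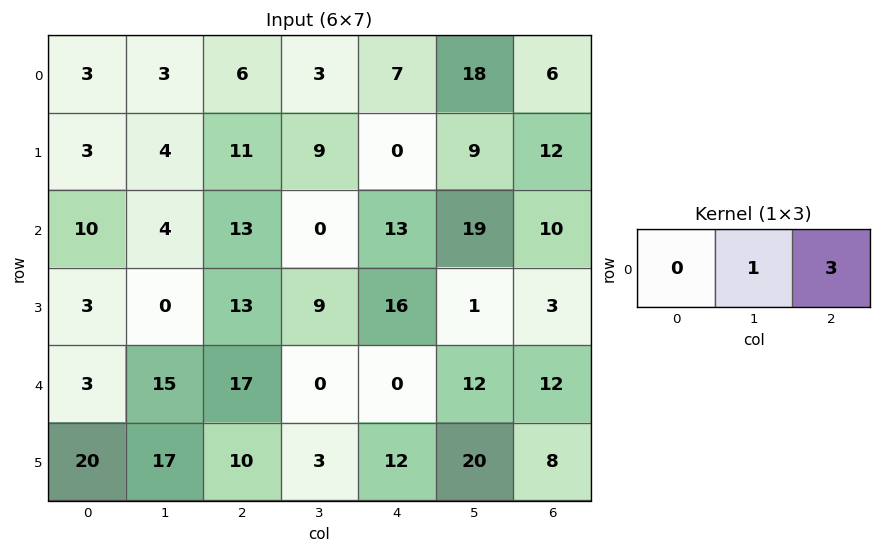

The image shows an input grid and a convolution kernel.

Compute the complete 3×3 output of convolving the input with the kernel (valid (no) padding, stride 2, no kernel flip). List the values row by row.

Output[0,0]: The receptive field on the input at this output position is [3 3 6]. Elementwise product with the kernel and sum: 3·1 + 6·3.

21 24 36
43 39 49
66 0 48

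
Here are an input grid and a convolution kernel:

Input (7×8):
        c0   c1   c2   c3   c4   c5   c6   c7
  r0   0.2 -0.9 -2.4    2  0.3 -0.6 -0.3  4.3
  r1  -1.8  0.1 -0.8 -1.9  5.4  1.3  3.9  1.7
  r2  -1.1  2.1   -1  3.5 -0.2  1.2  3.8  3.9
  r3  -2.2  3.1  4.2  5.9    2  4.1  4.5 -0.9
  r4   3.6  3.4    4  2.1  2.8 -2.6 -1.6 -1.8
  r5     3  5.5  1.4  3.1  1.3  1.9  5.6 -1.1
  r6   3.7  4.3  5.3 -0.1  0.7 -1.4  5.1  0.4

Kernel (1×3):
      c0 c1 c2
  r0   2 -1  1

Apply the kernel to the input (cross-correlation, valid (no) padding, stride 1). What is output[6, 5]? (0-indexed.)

The receptive field on the input at this output position is [-1.4 5.1 0.4]. Elementwise product with the kernel and sum: -1.4·2 + 5.1·-1 + 0.4·1.

-7.5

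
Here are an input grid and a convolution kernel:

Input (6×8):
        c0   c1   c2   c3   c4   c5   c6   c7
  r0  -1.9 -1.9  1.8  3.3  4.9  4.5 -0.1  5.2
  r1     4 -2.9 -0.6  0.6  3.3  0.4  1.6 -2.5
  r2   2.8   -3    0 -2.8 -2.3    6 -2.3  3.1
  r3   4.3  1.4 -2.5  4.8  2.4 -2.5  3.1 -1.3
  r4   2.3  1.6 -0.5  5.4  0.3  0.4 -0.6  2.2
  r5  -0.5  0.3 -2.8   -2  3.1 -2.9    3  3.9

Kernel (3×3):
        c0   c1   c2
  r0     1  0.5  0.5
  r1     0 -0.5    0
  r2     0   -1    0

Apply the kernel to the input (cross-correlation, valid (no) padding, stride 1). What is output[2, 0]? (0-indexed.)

-1

The receptive field on the input at this output position is [2.8 -3 0 / 4.3 1.4 -2.5 / 2.3 1.6 -0.5]. Elementwise product with the kernel and sum: 2.8·1 + -3·0.5 + 0·0.5 + 1.4·-0.5 + 1.6·-1.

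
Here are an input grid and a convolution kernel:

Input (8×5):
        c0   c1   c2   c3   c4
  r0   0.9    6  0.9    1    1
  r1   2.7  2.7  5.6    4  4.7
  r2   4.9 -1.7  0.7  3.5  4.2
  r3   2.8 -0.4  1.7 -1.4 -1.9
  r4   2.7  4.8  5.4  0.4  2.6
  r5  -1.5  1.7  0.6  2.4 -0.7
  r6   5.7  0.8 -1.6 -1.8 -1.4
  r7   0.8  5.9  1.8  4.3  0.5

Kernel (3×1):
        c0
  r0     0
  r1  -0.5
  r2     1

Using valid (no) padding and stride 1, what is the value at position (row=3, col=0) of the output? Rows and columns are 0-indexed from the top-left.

-2.85

The receptive field on the input at this output position is [2.8 / 2.7 / -1.5]. Elementwise product with the kernel and sum: 2.7·-0.5 + -1.5·1.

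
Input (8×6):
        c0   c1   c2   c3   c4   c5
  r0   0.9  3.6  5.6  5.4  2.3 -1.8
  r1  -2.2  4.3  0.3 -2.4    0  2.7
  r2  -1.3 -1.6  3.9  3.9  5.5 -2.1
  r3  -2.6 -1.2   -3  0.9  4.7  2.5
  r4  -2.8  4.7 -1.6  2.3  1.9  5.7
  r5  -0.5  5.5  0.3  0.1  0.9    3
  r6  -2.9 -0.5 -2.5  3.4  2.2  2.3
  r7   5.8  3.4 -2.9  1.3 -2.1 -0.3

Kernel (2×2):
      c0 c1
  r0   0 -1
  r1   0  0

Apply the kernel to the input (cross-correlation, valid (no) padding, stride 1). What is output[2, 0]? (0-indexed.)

The receptive field on the input at this output position is [-1.3 -1.6 / -2.6 -1.2]. Elementwise product with the kernel and sum: -1.6·-1.

1.6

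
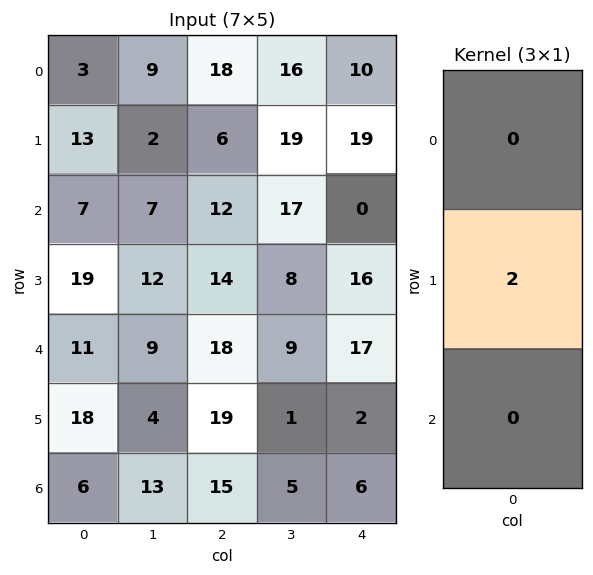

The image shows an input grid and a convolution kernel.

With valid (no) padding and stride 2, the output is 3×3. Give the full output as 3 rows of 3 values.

26 12 38
38 28 32
36 38 4

Output[0,0]: The receptive field on the input at this output position is [3 / 13 / 7]. Elementwise product with the kernel and sum: 13·2.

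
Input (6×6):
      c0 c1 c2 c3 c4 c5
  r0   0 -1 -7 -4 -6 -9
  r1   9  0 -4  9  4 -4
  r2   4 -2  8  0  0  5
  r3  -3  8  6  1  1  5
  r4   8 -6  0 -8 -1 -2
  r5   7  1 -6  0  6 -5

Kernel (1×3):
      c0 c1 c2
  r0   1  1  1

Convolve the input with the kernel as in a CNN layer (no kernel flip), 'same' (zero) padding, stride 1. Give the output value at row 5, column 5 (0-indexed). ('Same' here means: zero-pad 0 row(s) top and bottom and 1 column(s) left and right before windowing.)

1

The receptive field on the zero-padded input at this output position is [6 -5 0]. Elementwise product with the kernel and sum: 6·1 + -5·1 + 0·1.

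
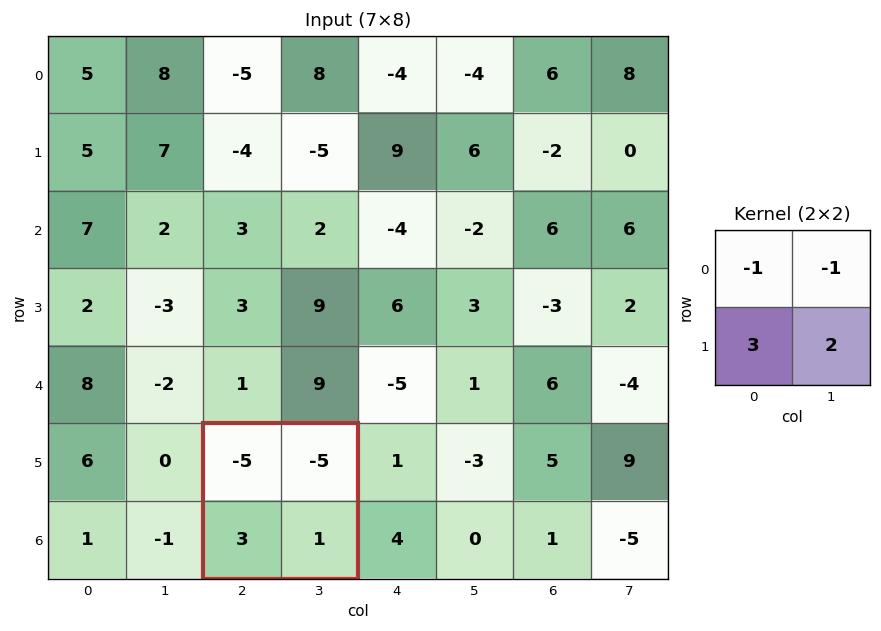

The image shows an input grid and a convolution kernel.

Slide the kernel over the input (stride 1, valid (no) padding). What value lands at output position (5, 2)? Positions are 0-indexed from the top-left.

21

The receptive field on the input at this output position is [-5 -5 / 3 1]. Elementwise product with the kernel and sum: -5·-1 + -5·-1 + 3·3 + 1·2.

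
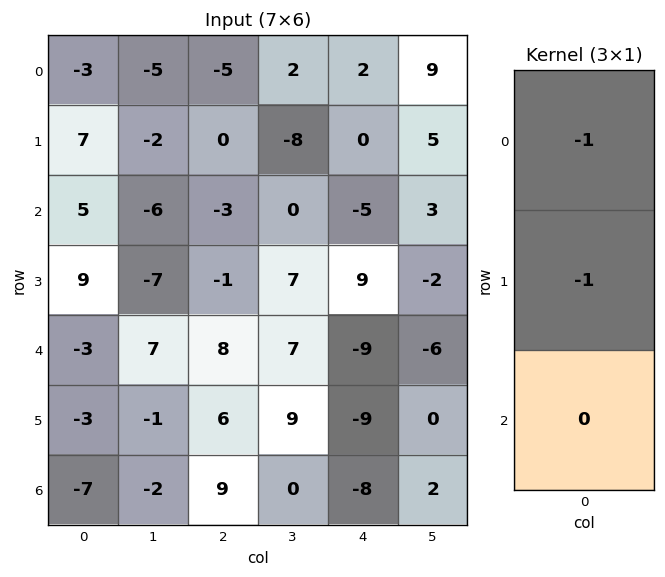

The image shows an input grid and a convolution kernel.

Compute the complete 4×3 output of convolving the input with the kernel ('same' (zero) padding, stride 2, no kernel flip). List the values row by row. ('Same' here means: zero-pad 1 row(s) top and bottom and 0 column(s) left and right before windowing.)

Output[0,0]: The receptive field on the zero-padded input at this output position is [0 / -3 / 7]. Elementwise product with the kernel and sum: 0·-1 + -3·-1.
Output[0,1]: The receptive field on the zero-padded input at this output position is [0 / -5 / 0]. Elementwise product with the kernel and sum: 0·-1 + -5·-1.

3 5 -2
-12 3 5
-6 -7 0
10 -15 17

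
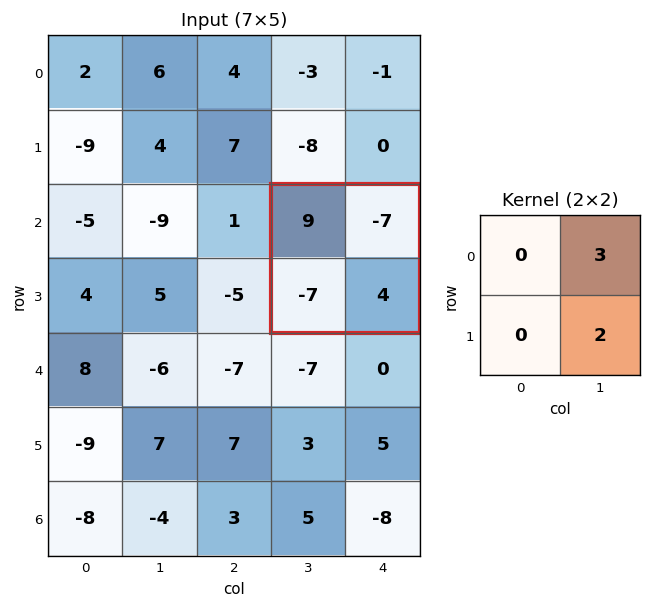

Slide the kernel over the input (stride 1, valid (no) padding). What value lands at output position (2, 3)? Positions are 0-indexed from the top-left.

-13

The receptive field on the input at this output position is [9 -7 / -7 4]. Elementwise product with the kernel and sum: -7·3 + 4·2.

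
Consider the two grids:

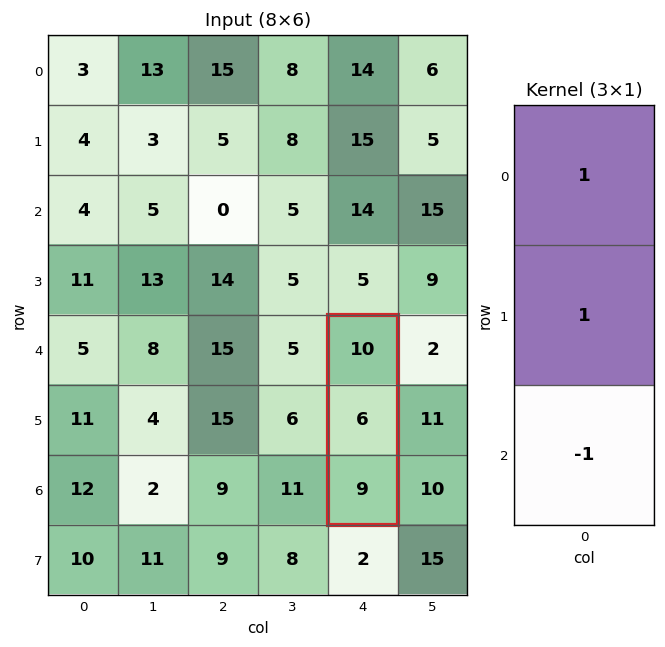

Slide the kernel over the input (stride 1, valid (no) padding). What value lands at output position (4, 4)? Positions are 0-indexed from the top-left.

7

The receptive field on the input at this output position is [10 / 6 / 9]. Elementwise product with the kernel and sum: 10·1 + 6·1 + 9·-1.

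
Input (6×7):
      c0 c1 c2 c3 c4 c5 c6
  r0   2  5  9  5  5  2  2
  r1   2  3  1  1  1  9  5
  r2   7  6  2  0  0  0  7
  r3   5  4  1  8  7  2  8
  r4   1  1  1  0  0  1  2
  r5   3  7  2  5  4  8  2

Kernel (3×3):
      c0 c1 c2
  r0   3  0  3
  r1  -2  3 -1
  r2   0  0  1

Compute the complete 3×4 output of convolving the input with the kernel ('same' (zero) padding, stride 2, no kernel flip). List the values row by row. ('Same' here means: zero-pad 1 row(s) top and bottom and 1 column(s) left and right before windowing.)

4 13 12 2
28 14 32 48
21 42 37 10

Output[0,0]: The receptive field on the zero-padded input at this output position is [0 0 0 / 0 2 5 / 0 2 3]. Elementwise product with the kernel and sum: 0·3 + 0·3 + 0·-2 + 2·3 + 5·-1 + 3·1.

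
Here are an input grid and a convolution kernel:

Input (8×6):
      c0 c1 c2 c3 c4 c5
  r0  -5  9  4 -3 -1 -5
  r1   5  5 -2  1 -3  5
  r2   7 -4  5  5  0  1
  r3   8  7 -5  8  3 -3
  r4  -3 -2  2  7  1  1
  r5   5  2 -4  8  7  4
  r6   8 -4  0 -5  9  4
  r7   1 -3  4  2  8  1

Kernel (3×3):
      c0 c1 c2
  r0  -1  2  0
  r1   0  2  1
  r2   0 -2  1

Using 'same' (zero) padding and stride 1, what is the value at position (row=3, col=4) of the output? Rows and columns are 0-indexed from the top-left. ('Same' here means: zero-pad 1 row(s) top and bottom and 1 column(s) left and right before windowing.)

The receptive field on the zero-padded input at this output position is [5 0 1 / 8 3 -3 / 7 1 1]. Elementwise product with the kernel and sum: 5·-1 + 0·2 + 3·2 + -3·1 + 1·-2 + 1·1.

-3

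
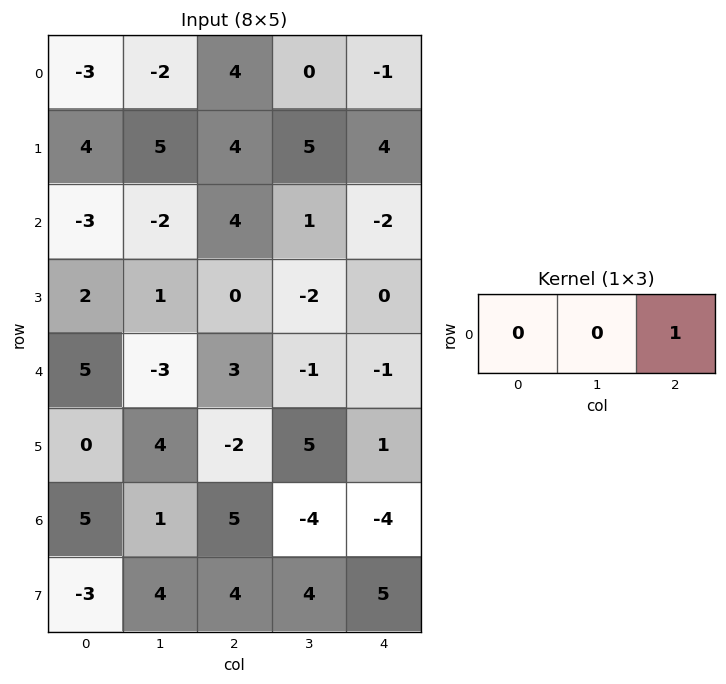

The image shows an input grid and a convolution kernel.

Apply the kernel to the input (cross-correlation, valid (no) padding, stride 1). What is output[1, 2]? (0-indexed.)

The receptive field on the input at this output position is [4 5 4]. Elementwise product with the kernel and sum: 4·1.

4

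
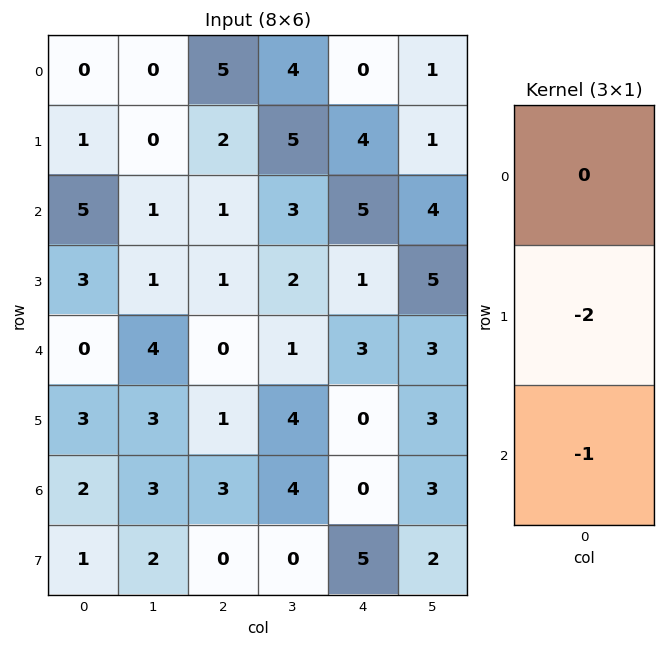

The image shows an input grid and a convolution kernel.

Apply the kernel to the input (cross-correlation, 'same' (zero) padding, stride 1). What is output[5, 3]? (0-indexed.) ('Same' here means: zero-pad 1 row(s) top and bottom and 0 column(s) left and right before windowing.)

-12

The receptive field on the zero-padded input at this output position is [1 / 4 / 4]. Elementwise product with the kernel and sum: 4·-2 + 4·-1.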